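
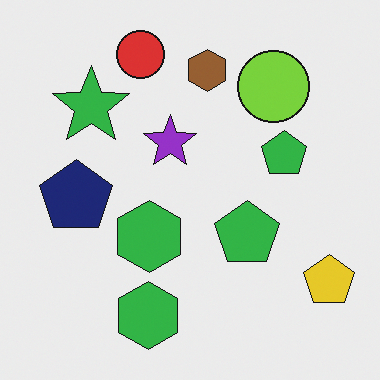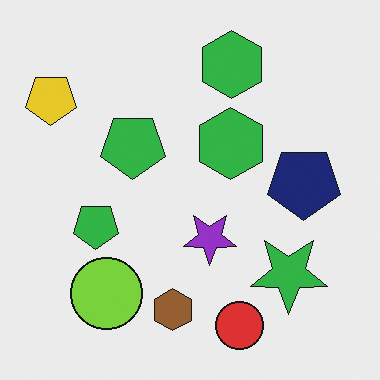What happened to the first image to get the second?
The image was rotated 180°.

The yellow pentagon sits in the bottom-right of the first image and the top-left of the second — consistent with a whole-image 180° rotation.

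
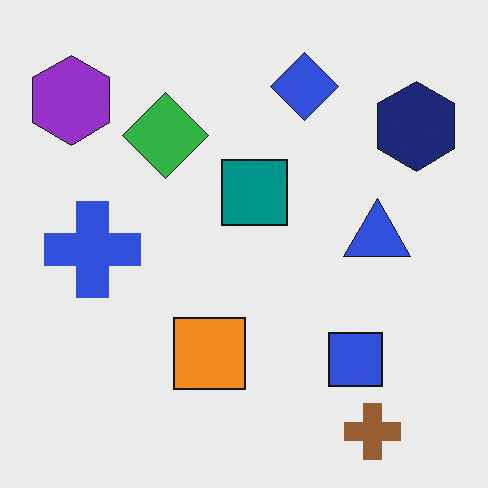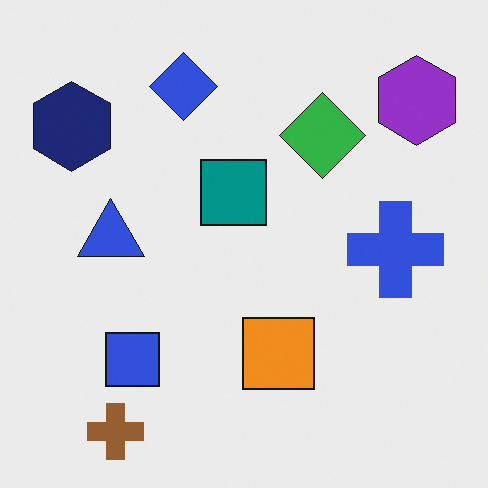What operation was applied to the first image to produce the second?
The image was flipped horizontally (left ↔ right).

The purple hexagon is in the top-left of the first image and the top-right of the second — shapes on opposite sides of the vertical midline have swapped in a mirror flip.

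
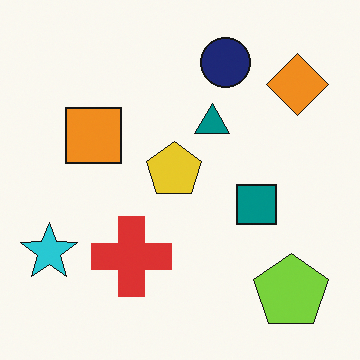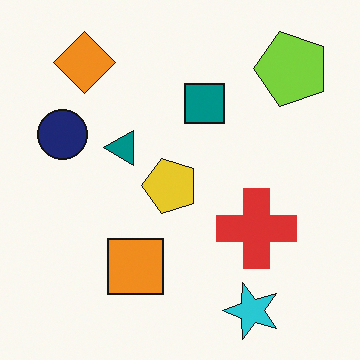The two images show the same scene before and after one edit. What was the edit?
The transformation is: rotated 90° counter-clockwise.

The lime pentagon sits in the bottom-right of the first image and the top-right of the second — consistent with a whole-image 90° counter-clockwise rotation.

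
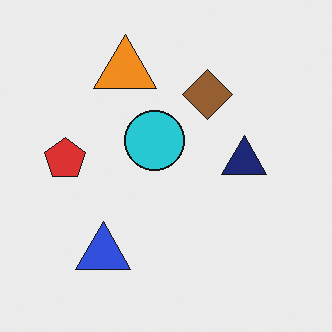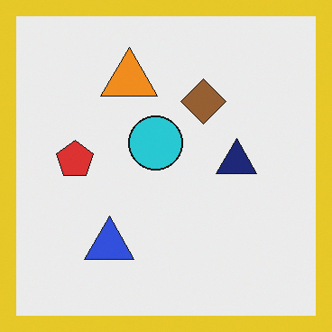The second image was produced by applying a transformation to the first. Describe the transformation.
It was framed with a yellow border.

A solid yellow frame runs around the edge of the second image, with the content slightly shrunk inside it.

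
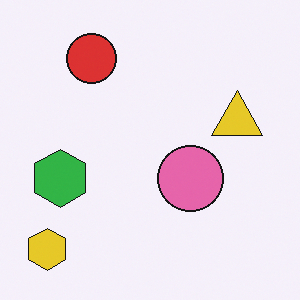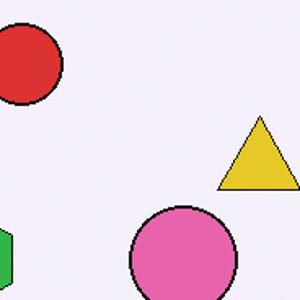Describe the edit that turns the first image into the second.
The transformation is: cropped tightly and scaled back up.

The visible shapes are larger and the field of view is narrower; shapes near the original edges may be partly or wholly outside the frame — a crop-and-rescale.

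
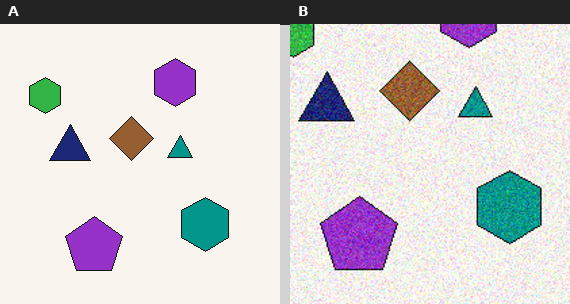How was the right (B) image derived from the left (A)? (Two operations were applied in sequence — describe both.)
This is the original image degraded with moderate additive noise, then cropped to a modestly smaller region and rescaled.

Random speckle covers the whole image, including the flat background. The visible shapes are larger and the field of view is narrower; shapes near the original edges may be partly or wholly outside the frame — a crop-and-rescale.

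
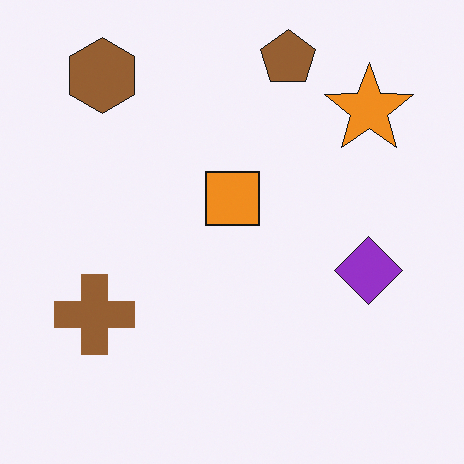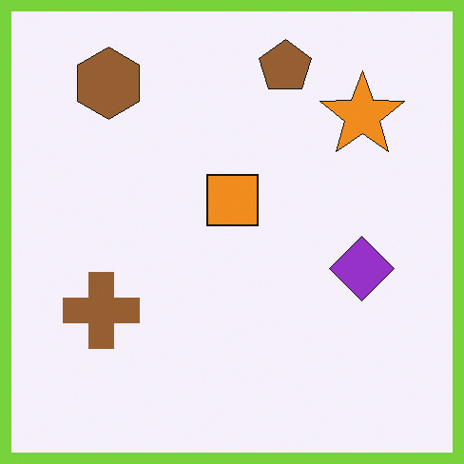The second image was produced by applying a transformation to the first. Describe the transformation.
The image was framed with a lime border.

A solid lime frame runs around the edge of the second image, with the content slightly shrunk inside it.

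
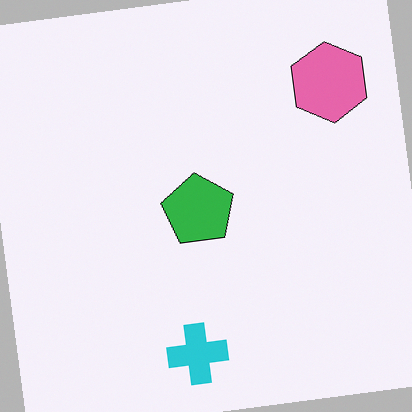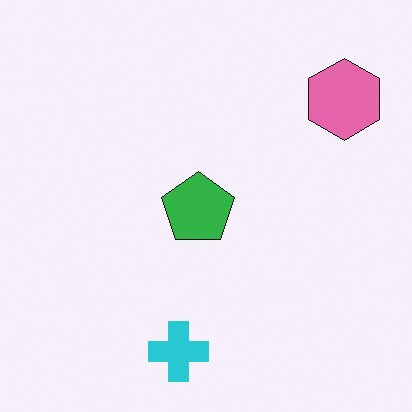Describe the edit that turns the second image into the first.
The first image is the second rotated counter-clockwise by a few degrees.

Every shape is tilted by the same angle and the image corners show triangular fill wedges — a whole-image rotation by a non-right angle.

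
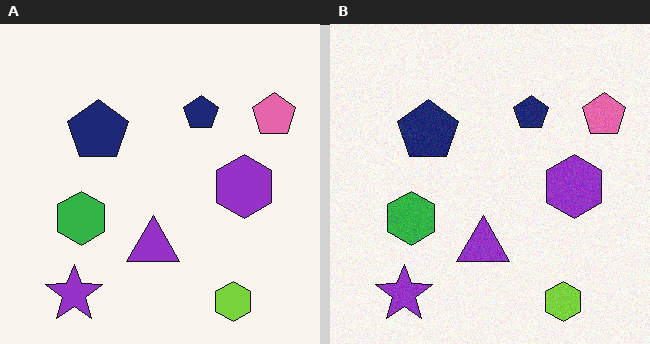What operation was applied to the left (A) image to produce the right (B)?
The image was degraded with a light layer of grain.

Random speckle covers the whole image, including the flat background.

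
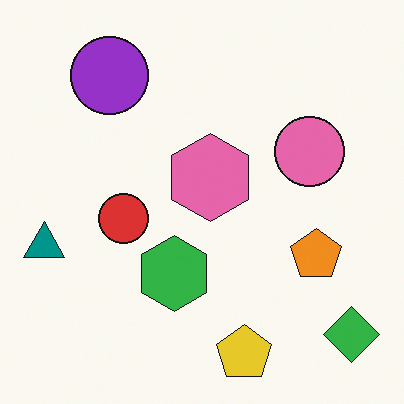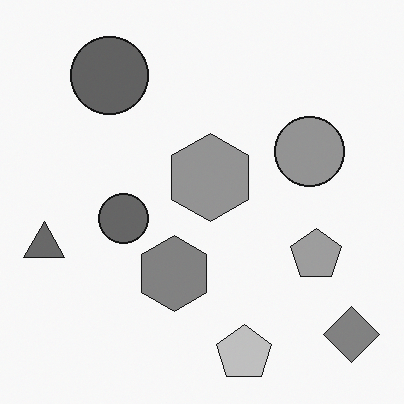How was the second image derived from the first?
Converted to grayscale.

All color is removed — every shape is now a shade of grey.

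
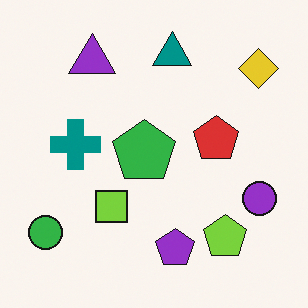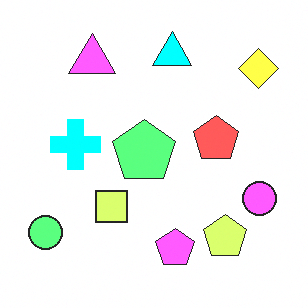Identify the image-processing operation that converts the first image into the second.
The second image is the first noticeably brightened.

Every pixel — background and shapes alike — is uniformly brightened.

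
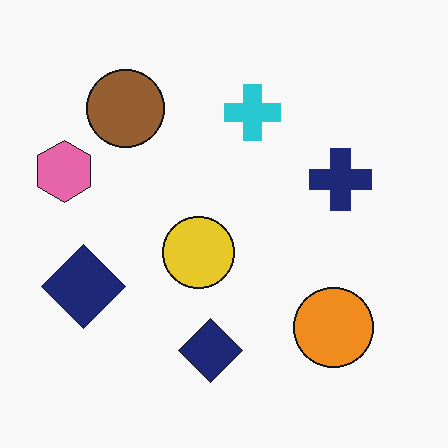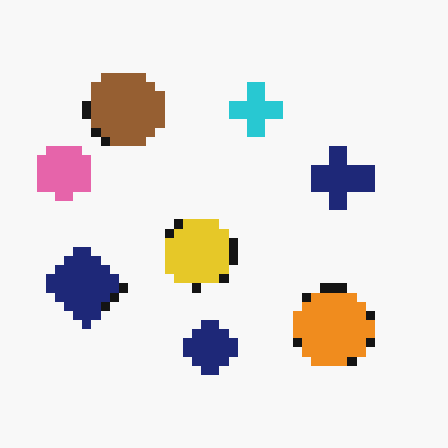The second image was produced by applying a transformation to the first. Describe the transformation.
The transformation is: coarsely pixelated.

Shapes are reduced to large square blocks; fine edges and outlines are lost — a downscale-then-upscale (mosaic) effect.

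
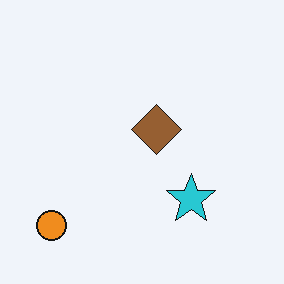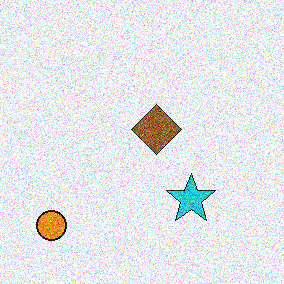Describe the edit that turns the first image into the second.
The second image is the first degraded with a thick layer of grain.

Random speckle covers the whole image, including the flat background.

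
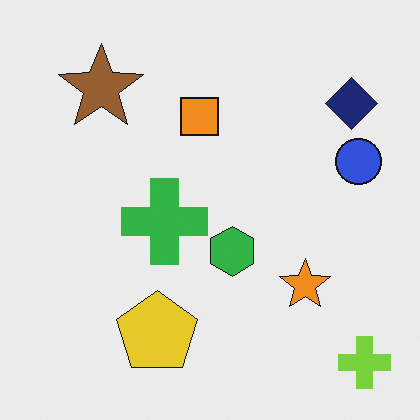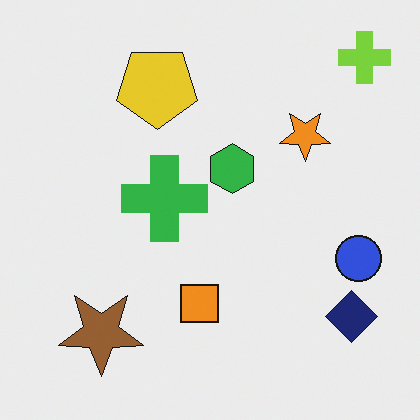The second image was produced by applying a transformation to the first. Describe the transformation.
It was flipped vertically (top ↔ bottom).

The lime cross is in the bottom-right of the first image and the top-right of the second — shapes on opposite sides of the horizontal midline have swapped in a mirror flip.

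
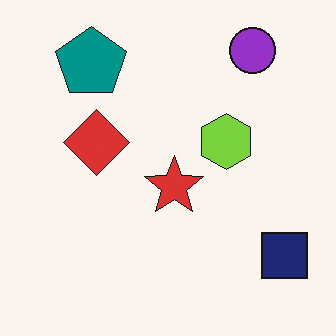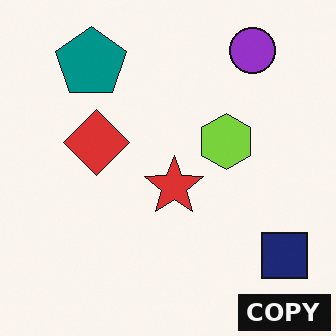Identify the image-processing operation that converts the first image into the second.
It was watermarked with the text "COPY" in the lower-right corner.

A dark label reading "COPY" appears in the lower-right corner.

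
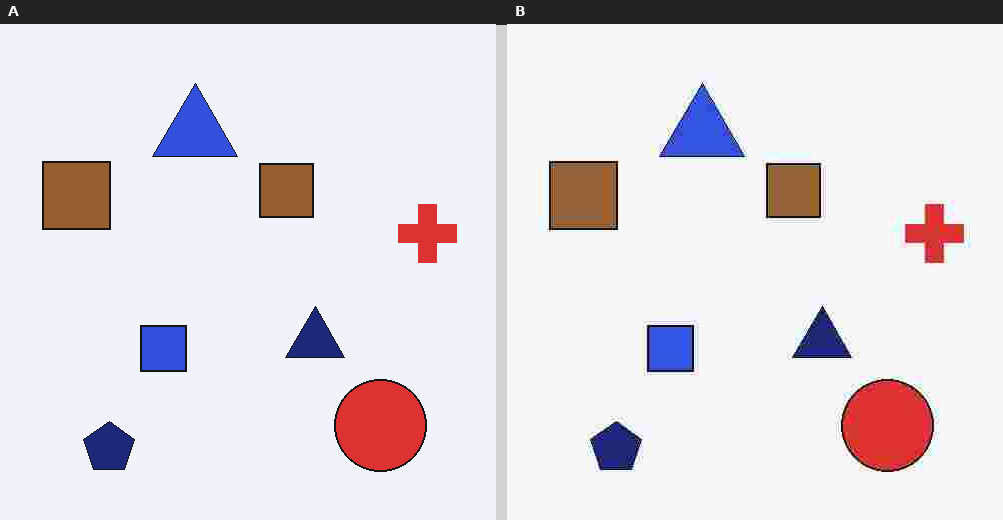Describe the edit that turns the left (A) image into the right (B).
The right (B) image is the left (A) heavily JPEG-compressed with obvious blocking artifacts.

Blocky 8×8 compression artifacts appear around shape edges and the flat background shows ringing — characteristic JPEG degradation.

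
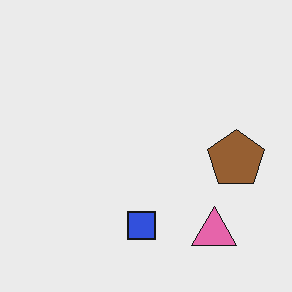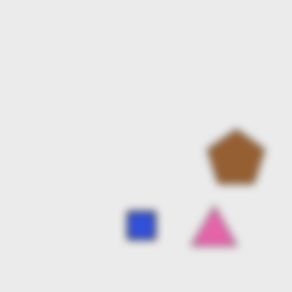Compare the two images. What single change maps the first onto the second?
Noticeably gaussian-blurred.

Shape edges and outlines are uniformly softened across the whole image.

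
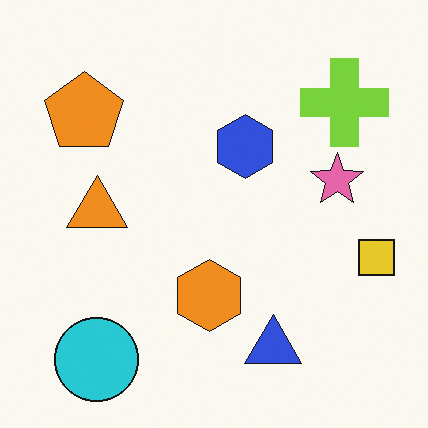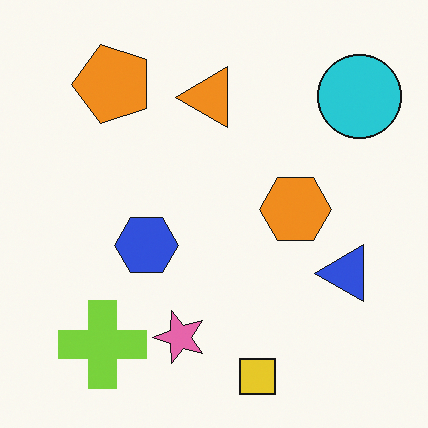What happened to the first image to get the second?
Transposed (reflected across the top-left ↔ bottom-right diagonal).

Shapes have swapped their row and column positions — what was in the top-right is now in the bottom-left — a diagonal reflection.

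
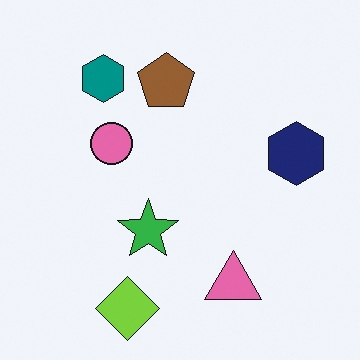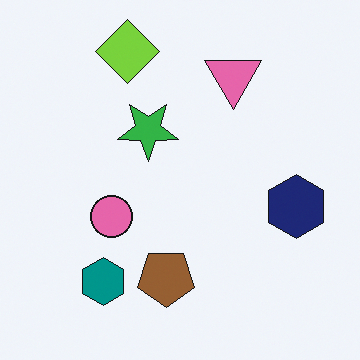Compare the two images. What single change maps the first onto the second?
Flipped vertically (top ↔ bottom).

The lime diamond is in the bottom of the first image and the top of the second — shapes on opposite sides of the horizontal midline have swapped in a mirror flip.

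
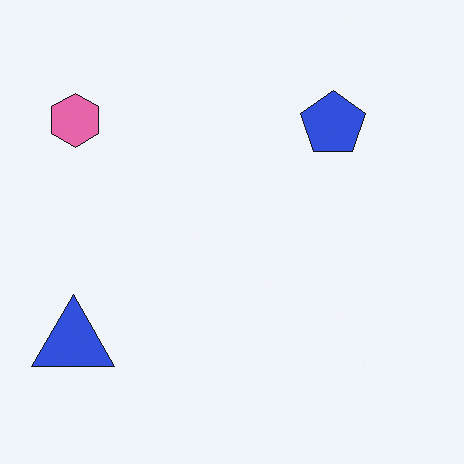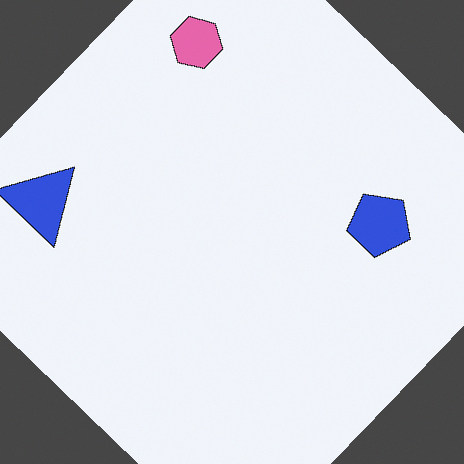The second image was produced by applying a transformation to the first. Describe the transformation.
It was rotated clockwise by a large amount — several tens of degrees.

Every shape is tilted by the same angle and the image corners show triangular fill wedges — a whole-image rotation by a non-right angle.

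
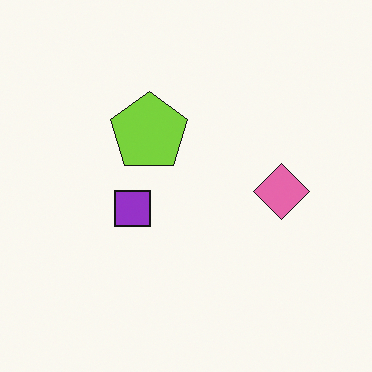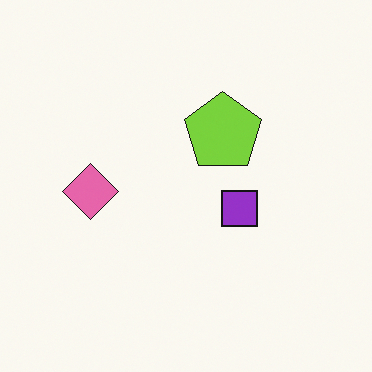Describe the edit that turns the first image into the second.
Flipped horizontally (left ↔ right).

The pink diamond is in the right of the first image and the left of the second — shapes on opposite sides of the vertical midline have swapped in a mirror flip.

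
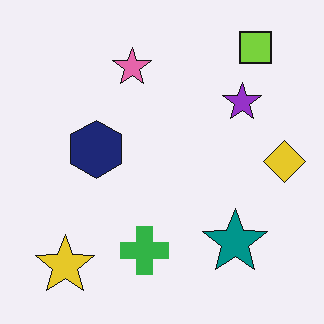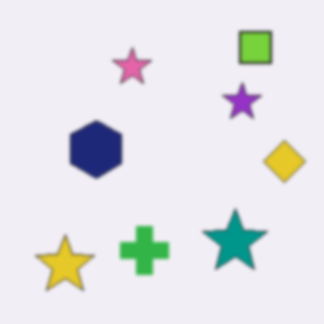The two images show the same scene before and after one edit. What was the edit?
The image was given a subtle gaussian blur.

Shape edges and outlines are uniformly softened across the whole image.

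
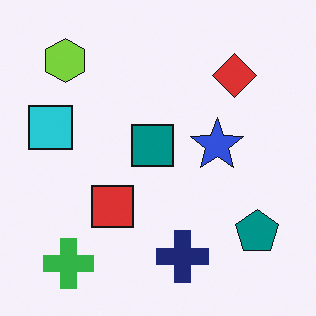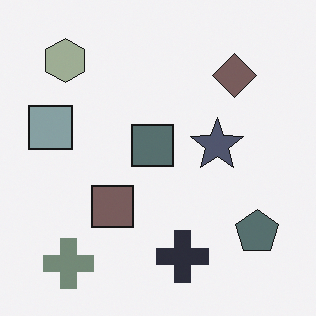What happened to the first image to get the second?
It was heavily desaturated.

All colors are more muted and greyish — a global saturation change.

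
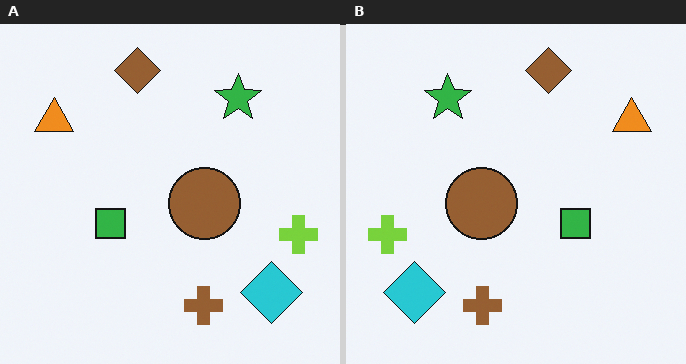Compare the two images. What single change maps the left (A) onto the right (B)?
It was flipped horizontally (left ↔ right).

The lime cross is in the right of the left (A) image and the left of the right (B) — shapes on opposite sides of the vertical midline have swapped in a mirror flip.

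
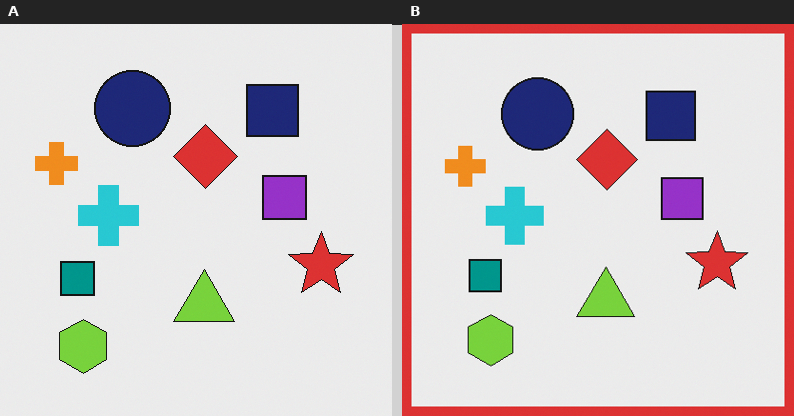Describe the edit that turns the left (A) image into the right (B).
The image was framed with a red border.

A solid red frame runs around the edge of the right (B) image, with the content slightly shrunk inside it.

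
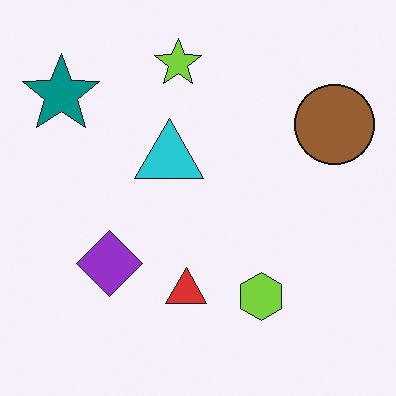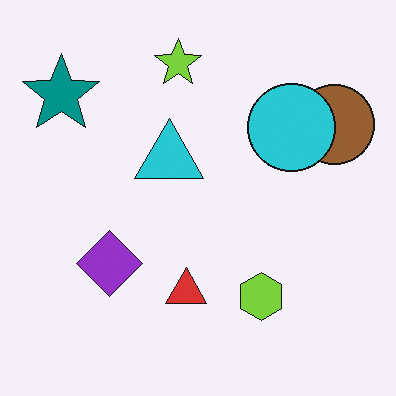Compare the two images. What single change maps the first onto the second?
Overlaid with an additional cyan circle.

A cyan circle appears in the second image that is absent from the first.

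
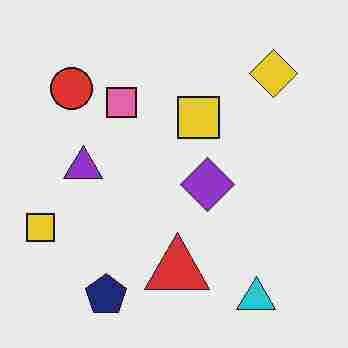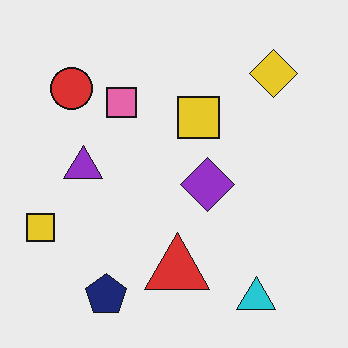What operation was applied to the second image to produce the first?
The image was heavily JPEG-compressed with obvious blocking artifacts.

Blocky 8×8 compression artifacts appear around shape edges and the flat background shows ringing — characteristic JPEG degradation.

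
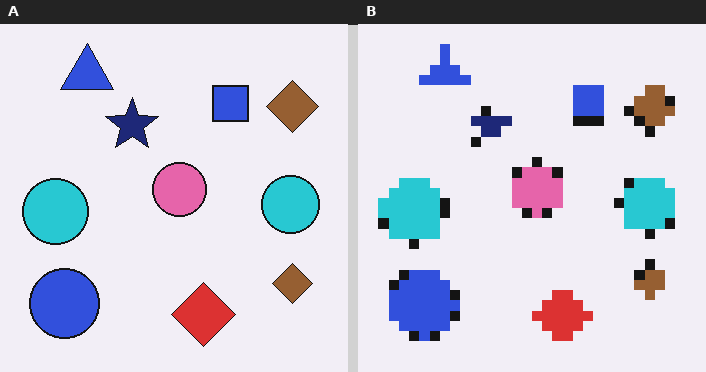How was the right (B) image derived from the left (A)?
The image was heavily pixelated into large blocks.

Shapes are reduced to large square blocks; fine edges and outlines are lost — a downscale-then-upscale (mosaic) effect.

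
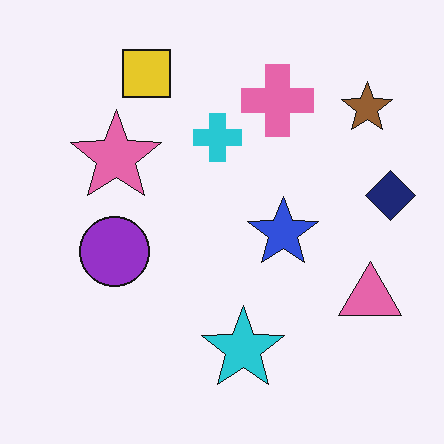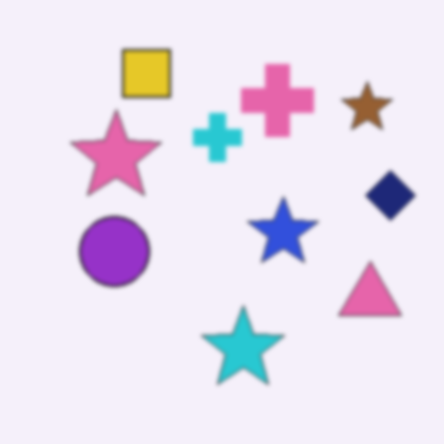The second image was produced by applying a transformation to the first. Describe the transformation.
It was lightly blurred.

Shape edges and outlines are uniformly softened across the whole image.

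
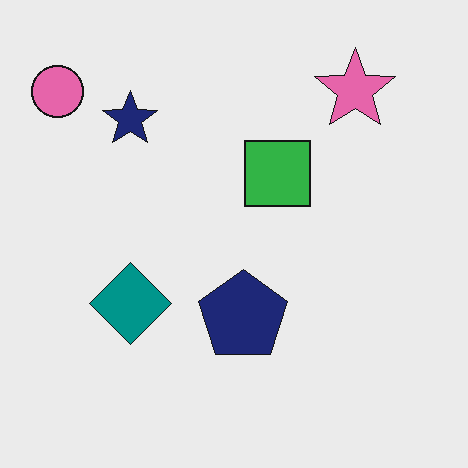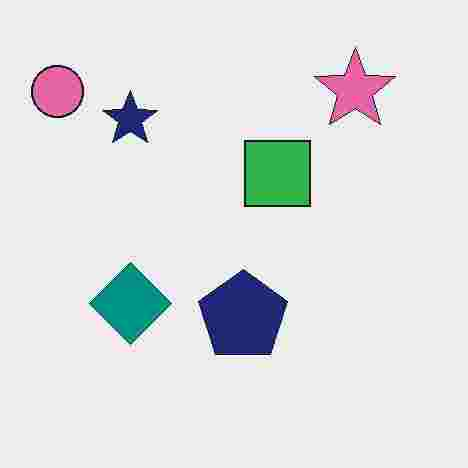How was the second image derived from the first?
The image was heavily JPEG-compressed with obvious blocking artifacts.

Blocky 8×8 compression artifacts appear around shape edges and the flat background shows ringing — characteristic JPEG degradation.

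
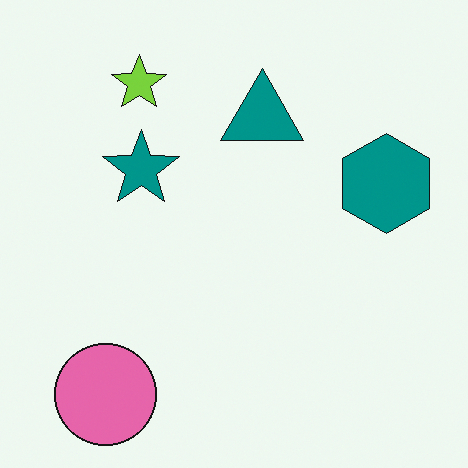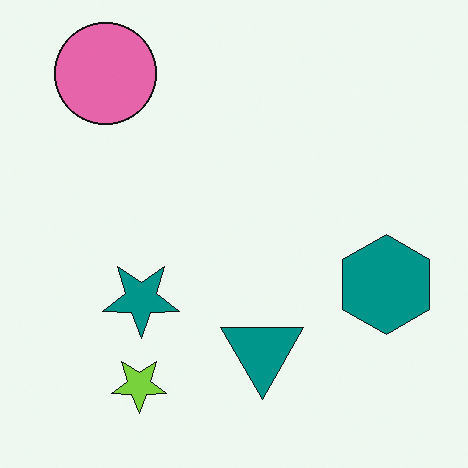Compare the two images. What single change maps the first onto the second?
The transformation is: flipped vertically (top ↔ bottom).

The pink circle is in the bottom-left of the first image and the top-left of the second — shapes on opposite sides of the horizontal midline have swapped in a mirror flip.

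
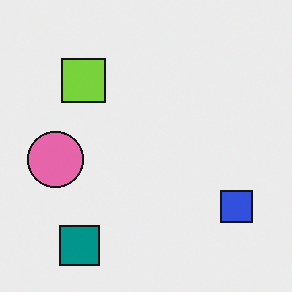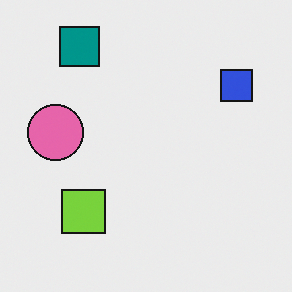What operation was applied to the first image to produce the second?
The transformation is: flipped vertically (top ↔ bottom).

The teal square is in the bottom-left of the first image and the top-left of the second — shapes on opposite sides of the horizontal midline have swapped in a mirror flip.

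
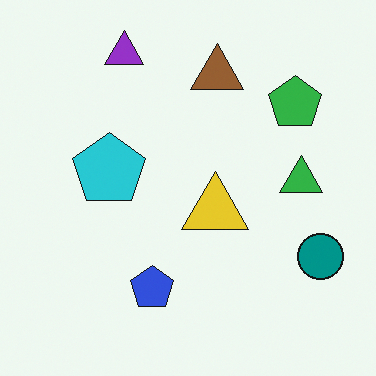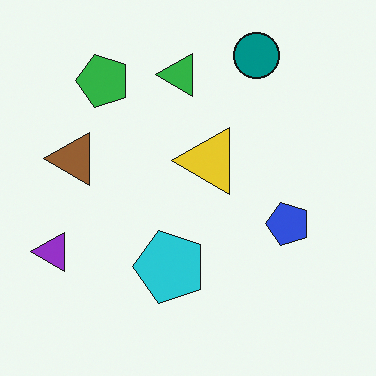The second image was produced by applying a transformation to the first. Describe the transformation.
Rotated 90° counter-clockwise.

The purple triangle sits in the top-left of the first image and the bottom-left of the second — consistent with a whole-image 90° counter-clockwise rotation.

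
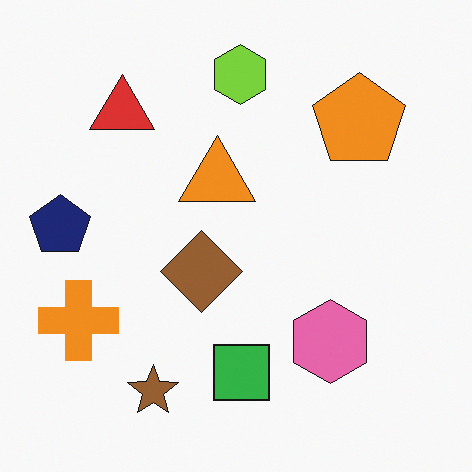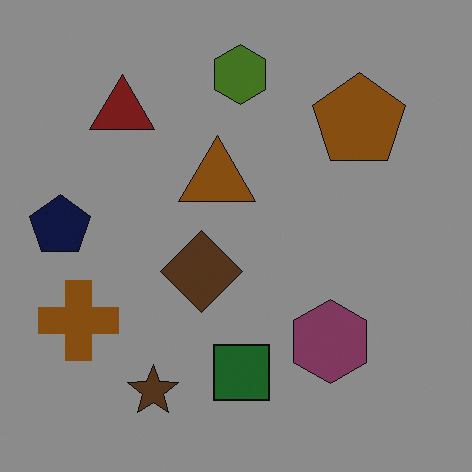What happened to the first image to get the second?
It was noticeably darkened.

Every pixel — background and shapes alike — is uniformly darkened.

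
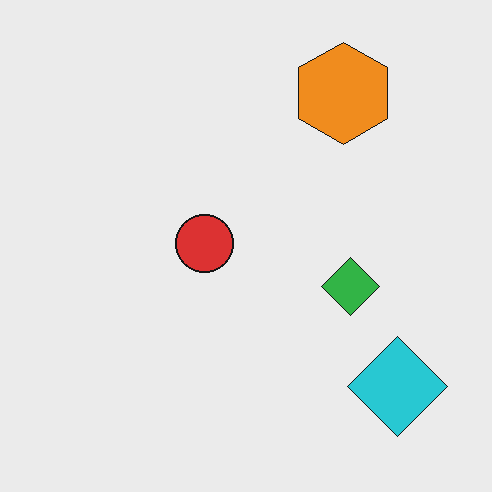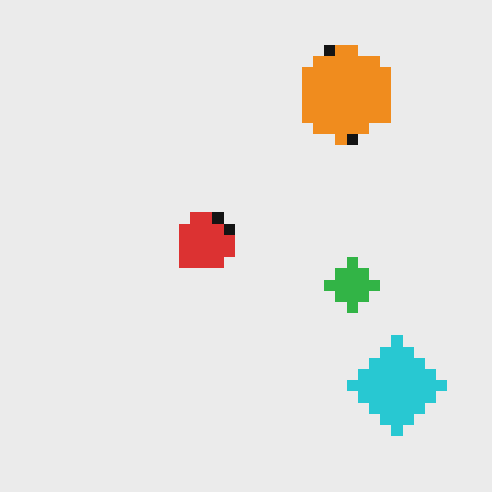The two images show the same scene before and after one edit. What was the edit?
The image was heavily pixelated into large blocks.

Shapes are reduced to large square blocks; fine edges and outlines are lost — a downscale-then-upscale (mosaic) effect.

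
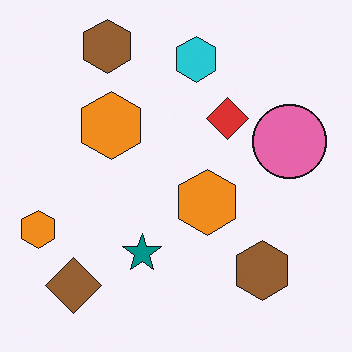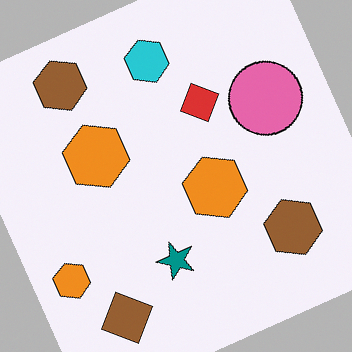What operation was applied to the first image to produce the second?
This is the original image rotated counter-clockwise by a moderate amount.

Every shape is tilted by the same angle and the image corners show triangular fill wedges — a whole-image rotation by a non-right angle.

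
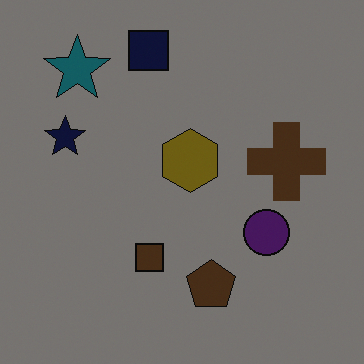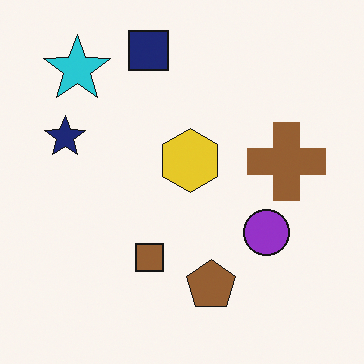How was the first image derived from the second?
The transformation is: darkened a lot.

Every pixel — background and shapes alike — is uniformly darkened.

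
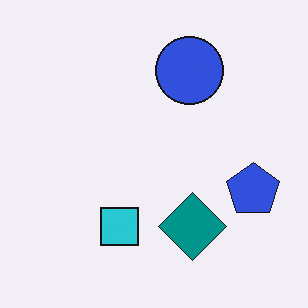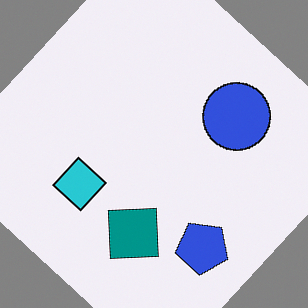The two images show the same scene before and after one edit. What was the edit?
The transformation is: rotated clockwise by a large amount — several tens of degrees.

Every shape is tilted by the same angle and the image corners show triangular fill wedges — a whole-image rotation by a non-right angle.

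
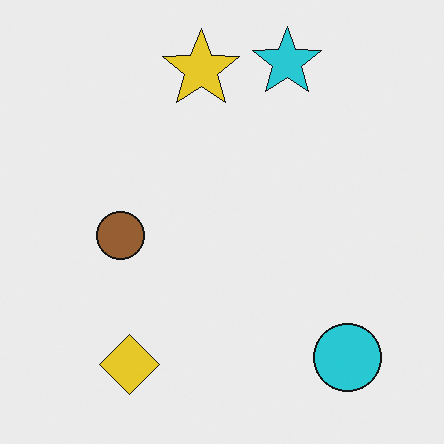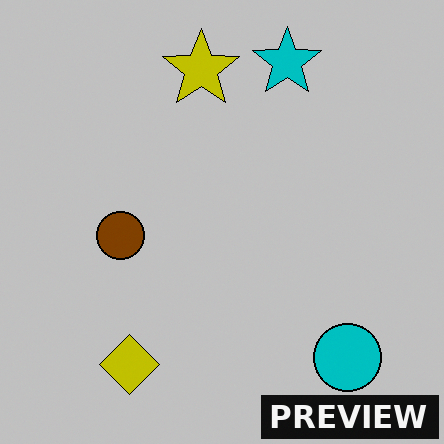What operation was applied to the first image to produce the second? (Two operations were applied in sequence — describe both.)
The transformation is: aggressively posterized, then watermarked with the text "PREVIEW" in the lower-right corner.

Each flat color has snapped to a coarser quantized level — most visibly, the near-white background has dropped to a flat grey. A dark label reading "PREVIEW" appears in the lower-right corner.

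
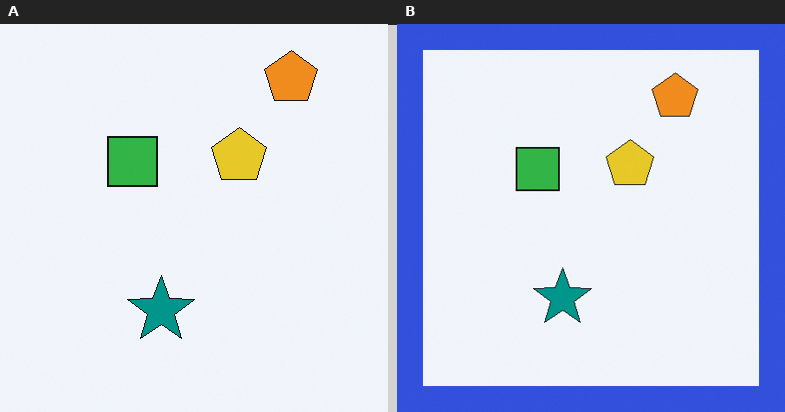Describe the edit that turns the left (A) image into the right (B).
The transformation is: framed with a blue border.

A solid blue frame runs around the edge of the right (B) image, with the content slightly shrunk inside it.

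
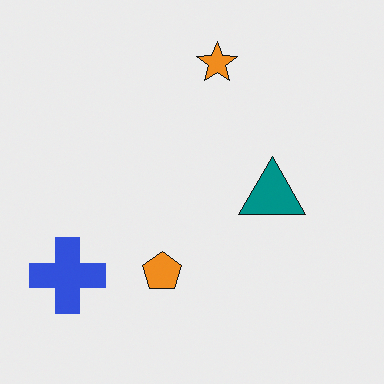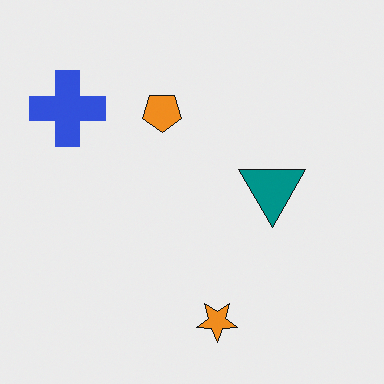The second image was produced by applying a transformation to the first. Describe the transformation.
This is the original image flipped vertically (top ↔ bottom).

The orange star is in the top of the first image and the bottom of the second — shapes on opposite sides of the horizontal midline have swapped in a mirror flip.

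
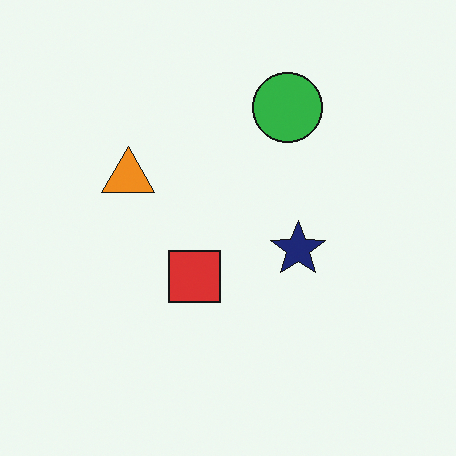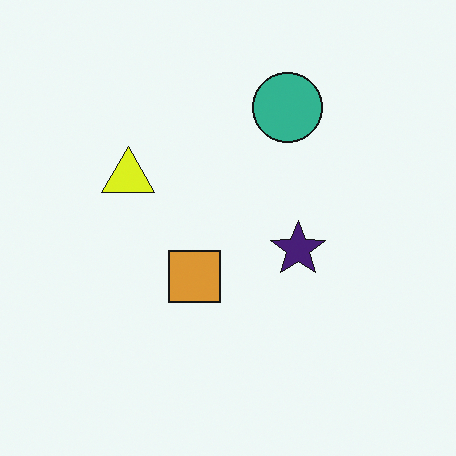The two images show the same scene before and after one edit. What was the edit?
The transformation is: hue-shifted slightly.

Every shape's color has rotated by the same amount around the hue wheel — a uniform hue shift.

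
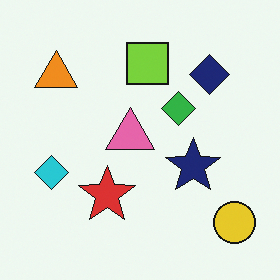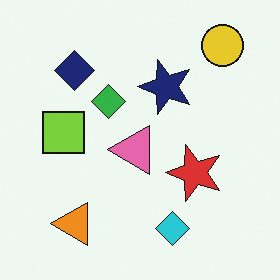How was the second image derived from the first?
The image was rotated 90° counter-clockwise.

The yellow circle sits in the bottom-right of the first image and the top-right of the second — consistent with a whole-image 90° counter-clockwise rotation.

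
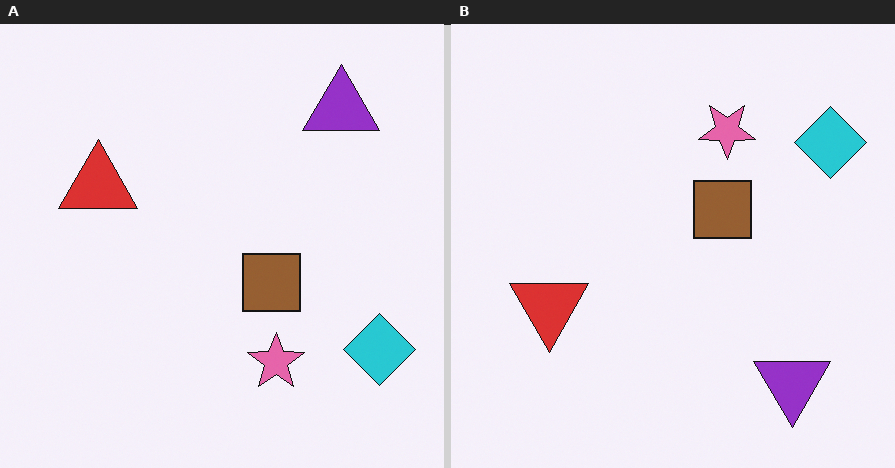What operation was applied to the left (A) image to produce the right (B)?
It was flipped vertically (top ↔ bottom).

The purple triangle is in the top-right of the left (A) image and the bottom-right of the right (B) — shapes on opposite sides of the horizontal midline have swapped in a mirror flip.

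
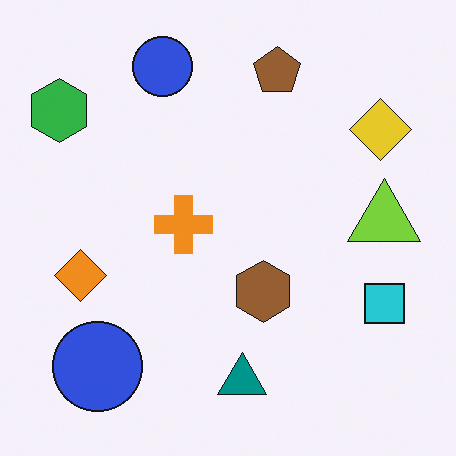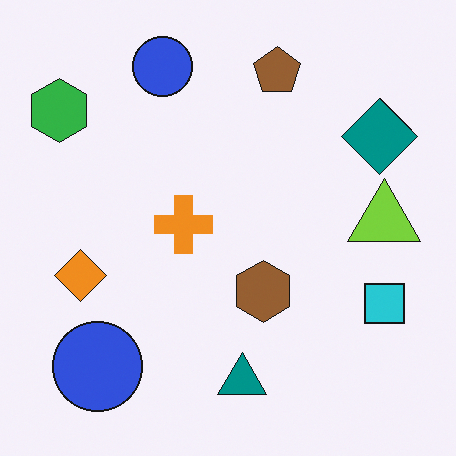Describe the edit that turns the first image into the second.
The image was overlaid with an additional teal diamond.

A teal diamond appears in the second image that is absent from the first.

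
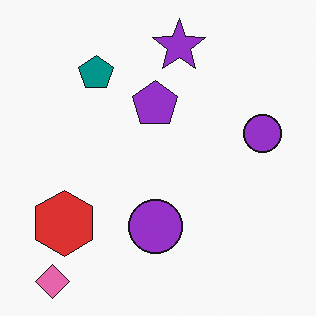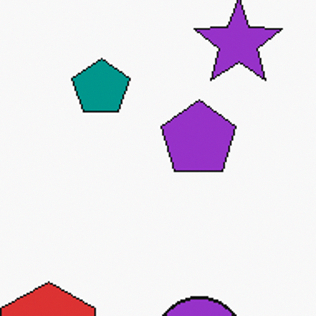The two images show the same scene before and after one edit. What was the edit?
The image was cropped tightly and scaled back up.

The visible shapes are larger and the field of view is narrower; shapes near the original edges may be partly or wholly outside the frame — a crop-and-rescale.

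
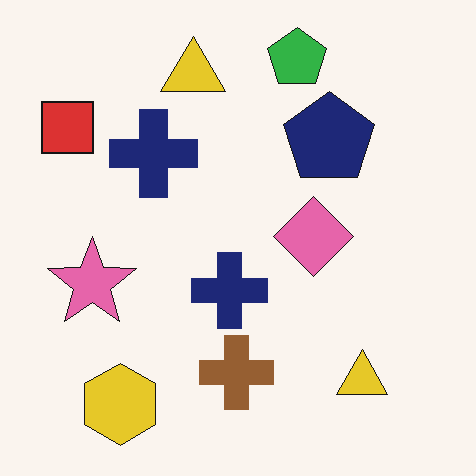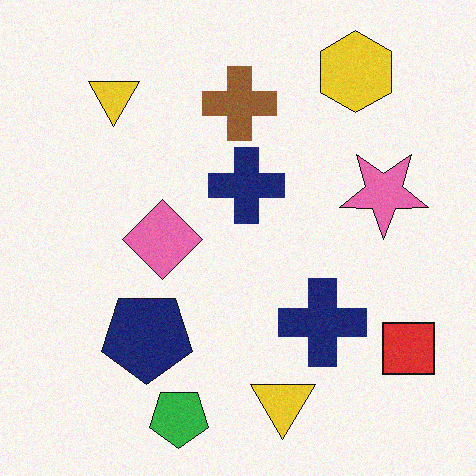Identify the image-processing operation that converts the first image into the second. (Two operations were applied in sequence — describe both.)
The image was degraded with subtle gaussian noise, then rotated 180°.

Random speckle covers the whole image, including the flat background. The red square sits in the top-left of the first image and the bottom-right of the second — consistent with a whole-image 180° rotation.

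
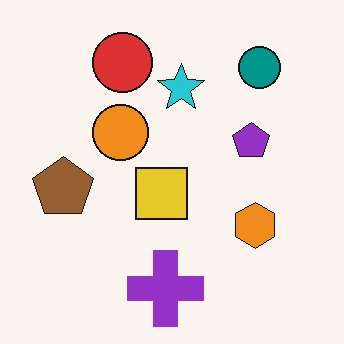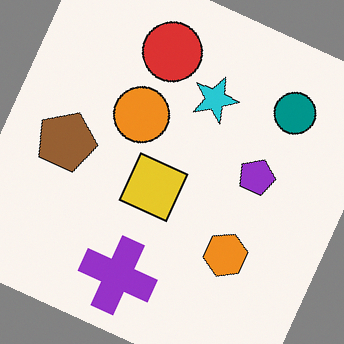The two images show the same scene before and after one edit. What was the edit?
The second image is the first rotated clockwise by a clearly visible amount.

Every shape is tilted by the same angle and the image corners show triangular fill wedges — a whole-image rotation by a non-right angle.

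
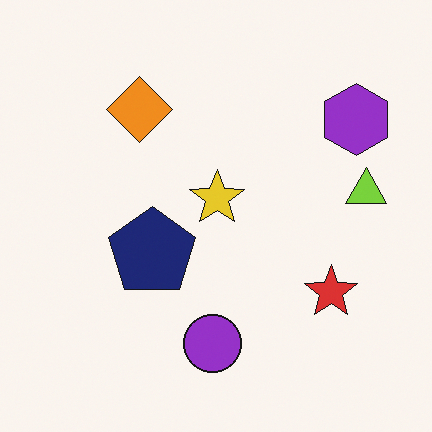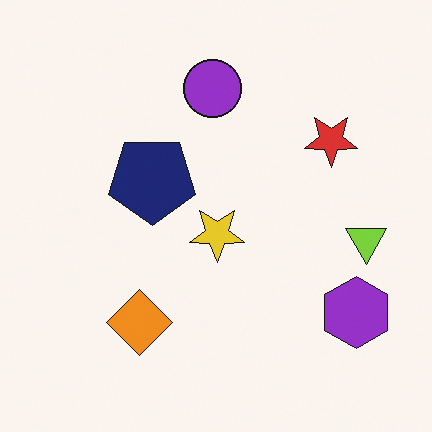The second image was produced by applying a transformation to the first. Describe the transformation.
Flipped vertically (top ↔ bottom).

The purple circle is in the bottom of the first image and the top of the second — shapes on opposite sides of the horizontal midline have swapped in a mirror flip.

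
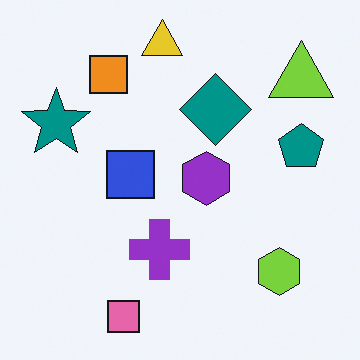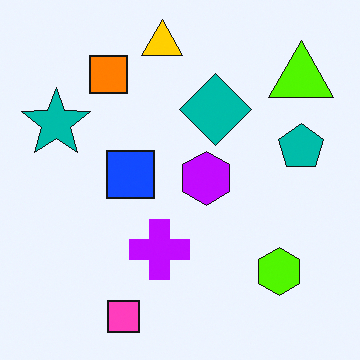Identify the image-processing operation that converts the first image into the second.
The image was heavily oversaturated.

All colors are more vivid — a global saturation change.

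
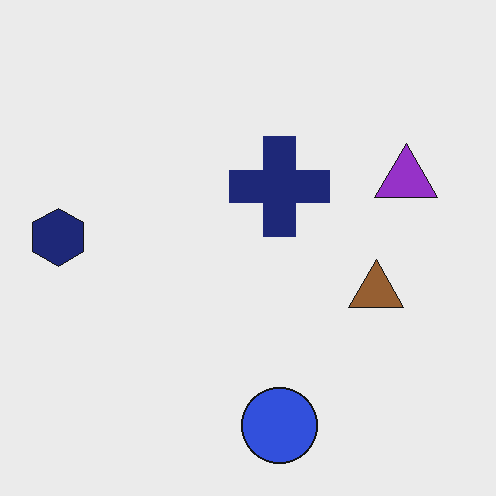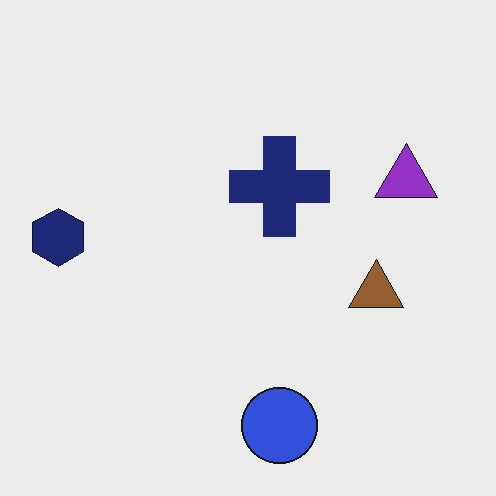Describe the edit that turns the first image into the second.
Given moderate JPEG compression.

Blocky 8×8 compression artifacts appear around shape edges and the flat background shows ringing — characteristic JPEG degradation.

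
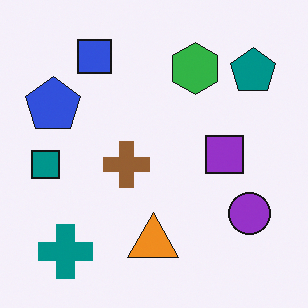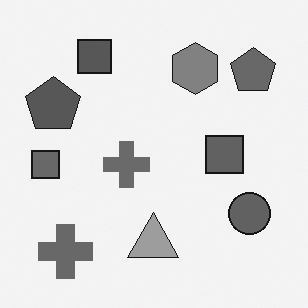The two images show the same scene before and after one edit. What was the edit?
It was converted to grayscale.

All color is removed — every shape is now a shade of grey.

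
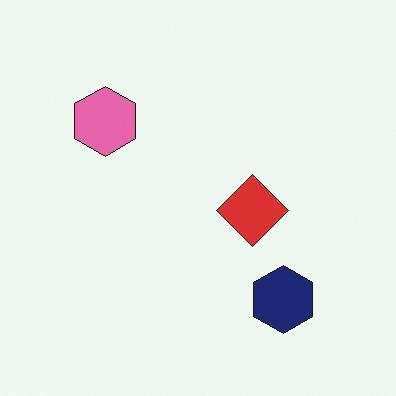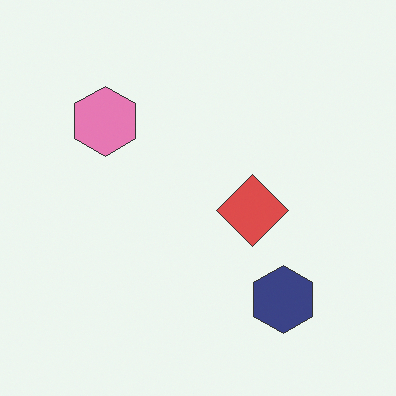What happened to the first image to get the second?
The image was given slightly reduced contrast.

Tones are pushed toward mid-grey across the whole image — a global contrast change.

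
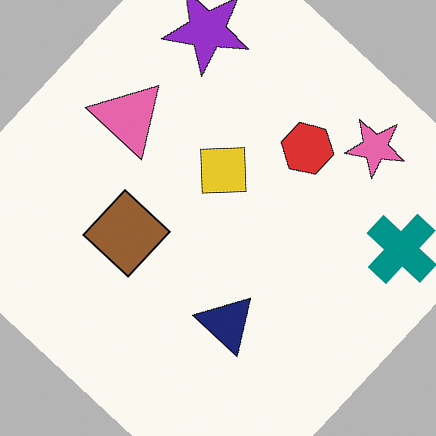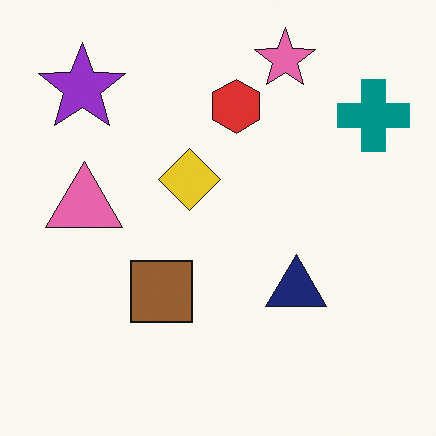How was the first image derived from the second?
The transformation is: rotated clockwise by a large amount — several tens of degrees.

Every shape is tilted by the same angle and the image corners show triangular fill wedges — a whole-image rotation by a non-right angle.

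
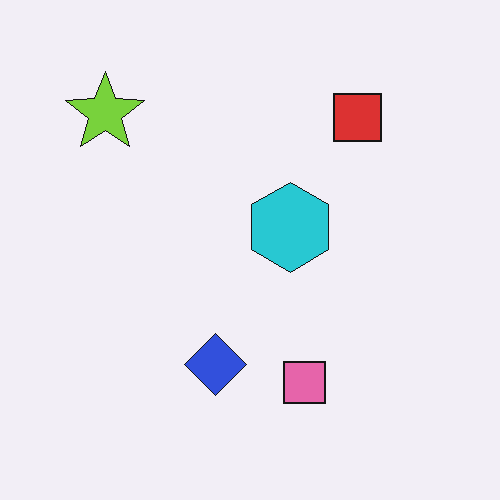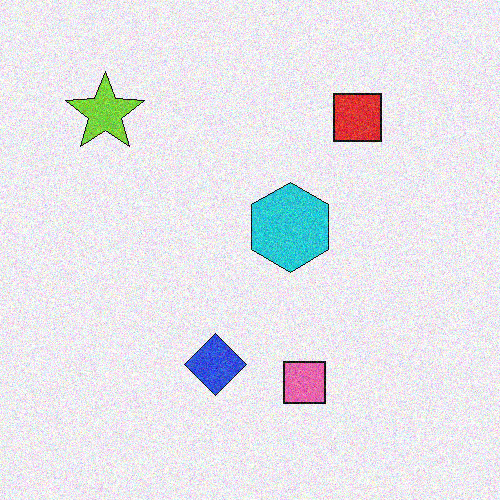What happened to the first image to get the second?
It was degraded with moderate additive noise.

Random speckle covers the whole image, including the flat background.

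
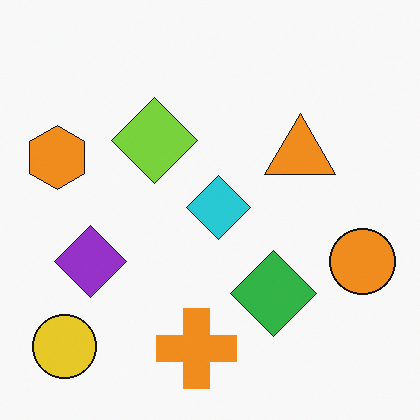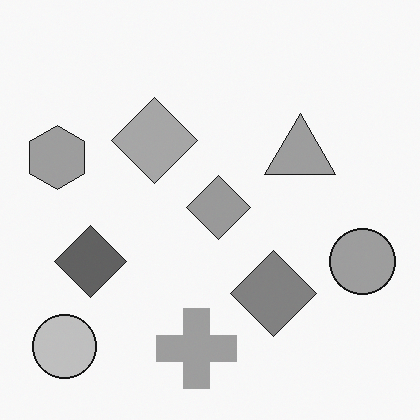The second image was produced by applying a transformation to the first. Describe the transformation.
It was converted to grayscale.

All color is removed — every shape is now a shade of grey.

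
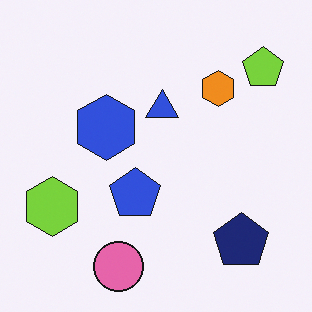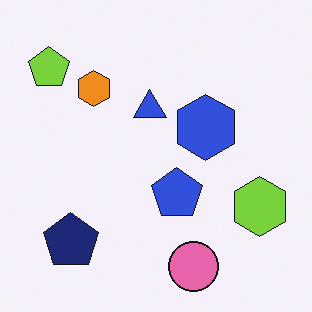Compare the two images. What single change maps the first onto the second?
The image was flipped horizontally (left ↔ right).

The lime pentagon is in the top-right of the first image and the top-left of the second — shapes on opposite sides of the vertical midline have swapped in a mirror flip.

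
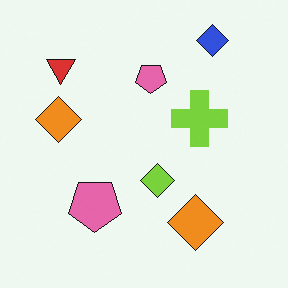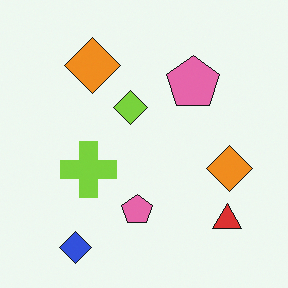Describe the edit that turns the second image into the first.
The transformation is: rotated 180°.

The blue diamond sits in the bottom-left of the second image and the top-right of the first — consistent with a whole-image 180° rotation.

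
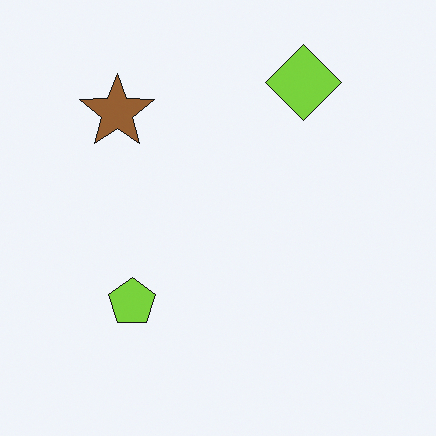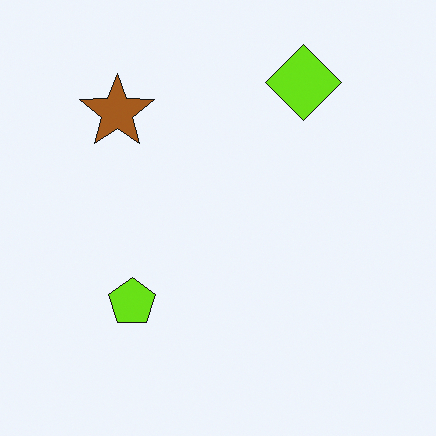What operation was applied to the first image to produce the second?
This is the original image slightly oversaturated.

All colors are more vivid — a global saturation change.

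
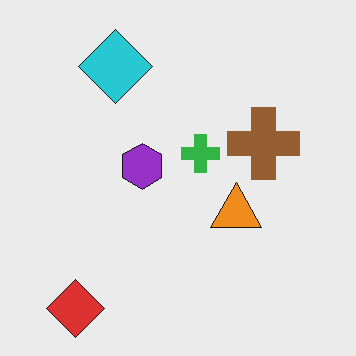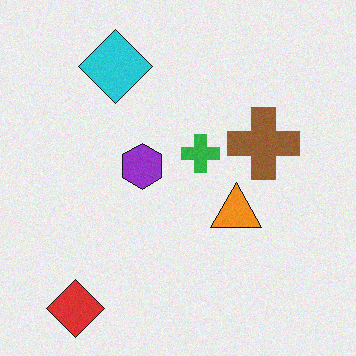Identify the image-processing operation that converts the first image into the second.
The transformation is: degraded with light additive noise.

Random speckle covers the whole image, including the flat background.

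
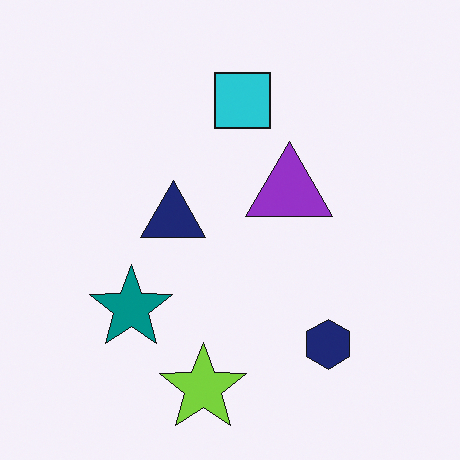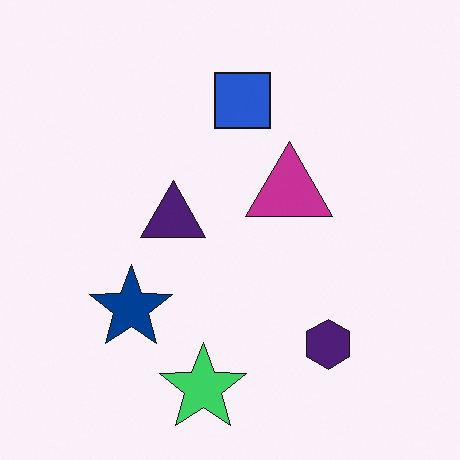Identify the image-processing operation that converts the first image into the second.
The image was hue-shifted slightly.

Every shape's color has rotated by the same amount around the hue wheel — a uniform hue shift.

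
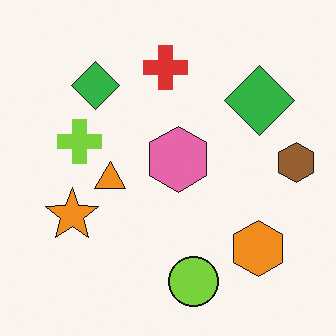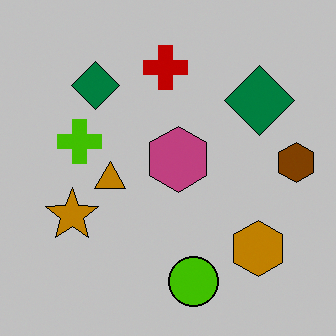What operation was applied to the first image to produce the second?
The image was aggressively posterized.

Each flat color has snapped to a coarser quantized level — most visibly, the near-white background has dropped to a flat grey.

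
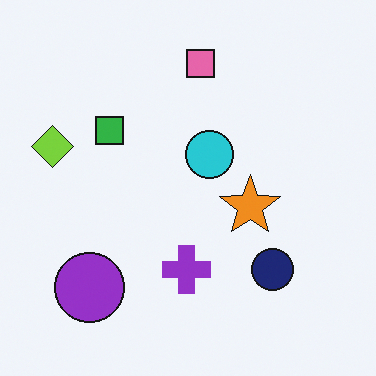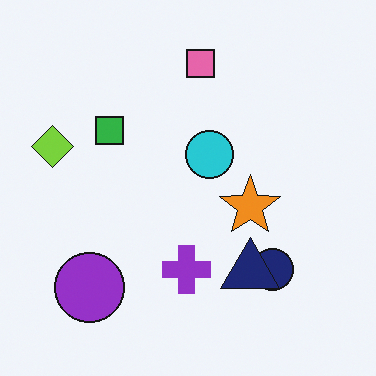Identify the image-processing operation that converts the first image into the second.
This is the original image overlaid with an additional navy triangle.

A navy triangle appears in the second image that is absent from the first.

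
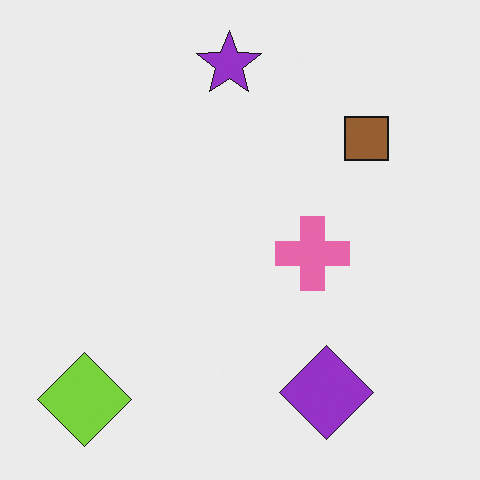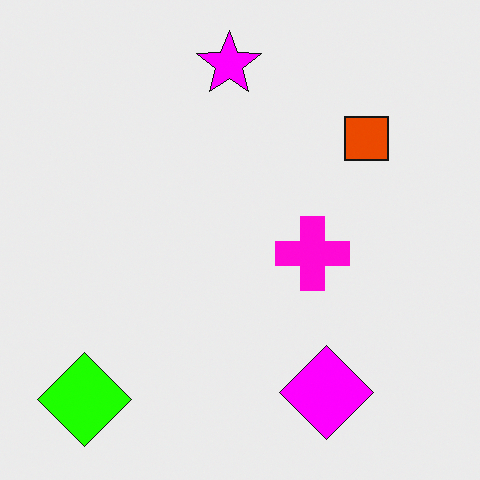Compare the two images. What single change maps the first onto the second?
It was made much more vivid (saturation change).

All colors are more vivid — a global saturation change.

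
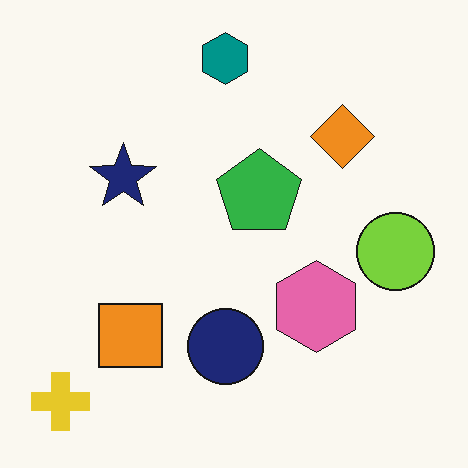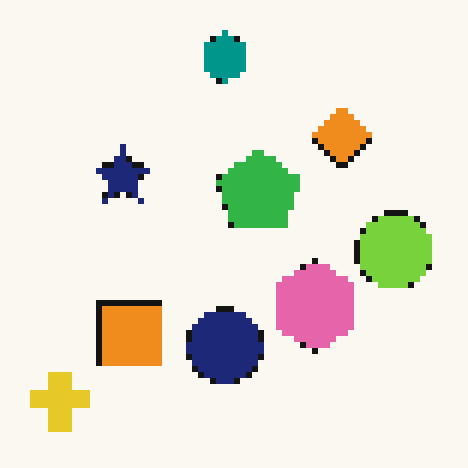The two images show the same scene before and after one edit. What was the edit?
The second image is the first pixelated into visible square blocks.

Shapes are reduced to large square blocks; fine edges and outlines are lost — a downscale-then-upscale (mosaic) effect.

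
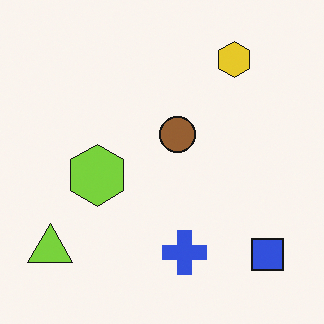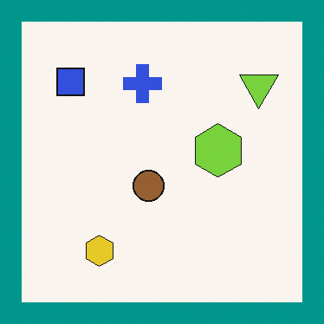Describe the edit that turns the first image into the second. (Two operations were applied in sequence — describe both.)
This is the original image rotated 180°, then framed with a teal border.

The lime triangle sits in the bottom-left of the first image and the top-right of the second — consistent with a whole-image 180° rotation. A solid teal frame runs around the edge of the second image, with the content slightly shrunk inside it.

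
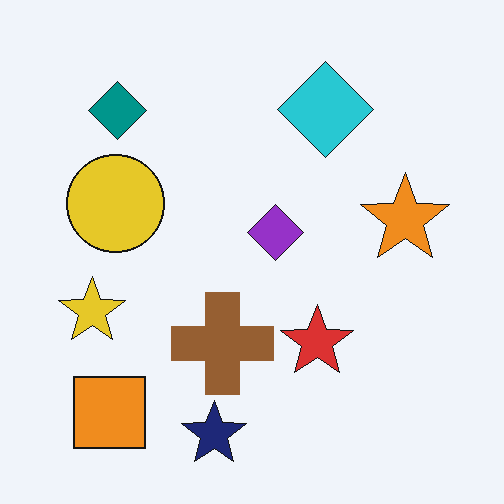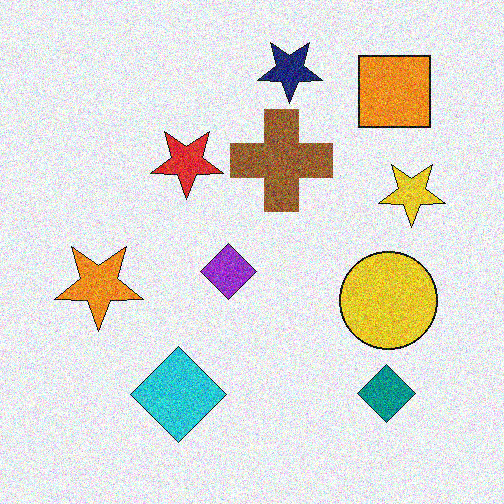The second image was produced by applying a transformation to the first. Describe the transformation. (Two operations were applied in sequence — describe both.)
The image was rotated 180°, then degraded with a thick layer of grain.

The orange square sits in the bottom-left of the first image and the top-right of the second — consistent with a whole-image 180° rotation. Random speckle covers the whole image, including the flat background.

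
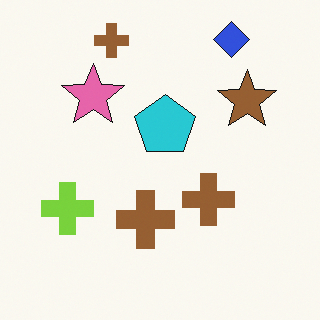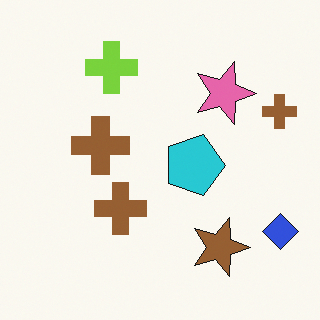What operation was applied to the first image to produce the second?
This is the original image rotated 90° clockwise.

The blue diamond sits in the top-right of the first image and the bottom-right of the second — consistent with a whole-image 90° clockwise rotation.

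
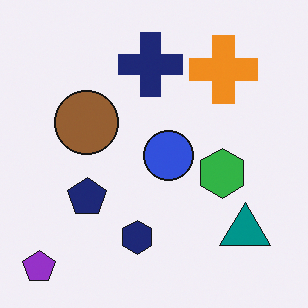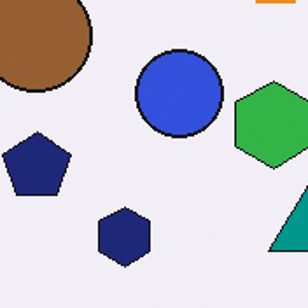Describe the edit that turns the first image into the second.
Cropped to a noticeably smaller region and rescaled.

The visible shapes are larger and the field of view is narrower; shapes near the original edges may be partly or wholly outside the frame — a crop-and-rescale.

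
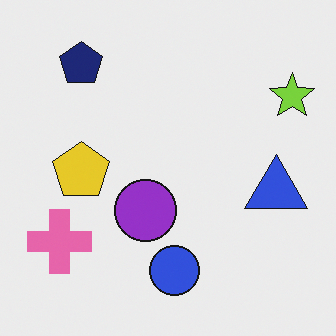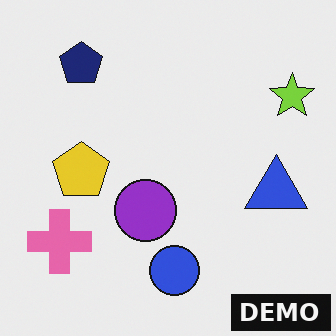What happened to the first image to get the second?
Watermarked with the text "DEMO" in the lower-right corner.

A dark label reading "DEMO" appears in the lower-right corner.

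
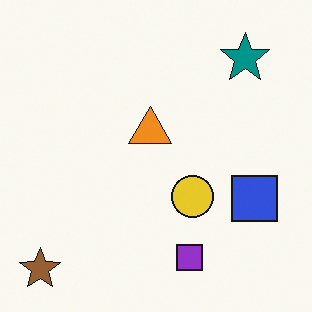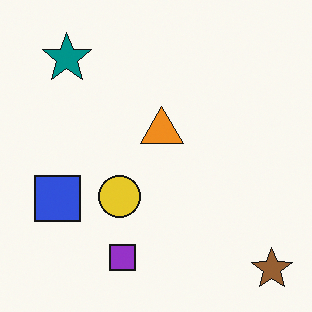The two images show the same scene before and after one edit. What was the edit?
The image was flipped horizontally (left ↔ right).

The brown star is in the bottom-left of the first image and the bottom-right of the second — shapes on opposite sides of the vertical midline have swapped in a mirror flip.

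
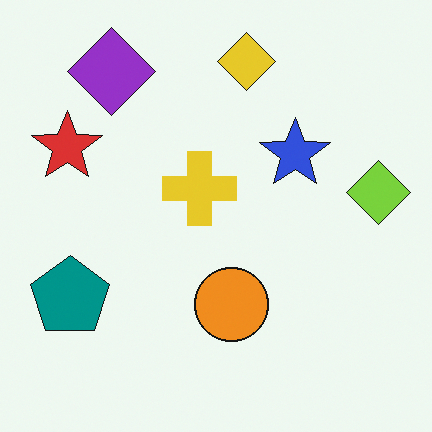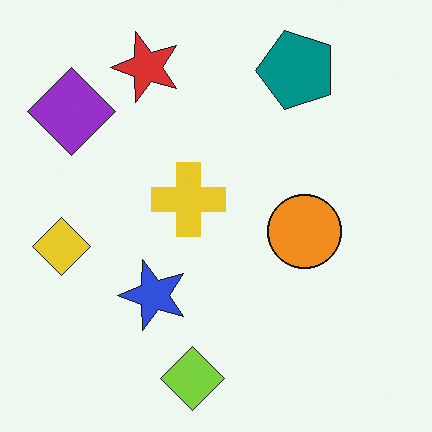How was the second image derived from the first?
It was transposed (reflected across the top-left ↔ bottom-right diagonal).

Shapes have swapped their row and column positions — what was in the top-right is now in the bottom-left — a diagonal reflection.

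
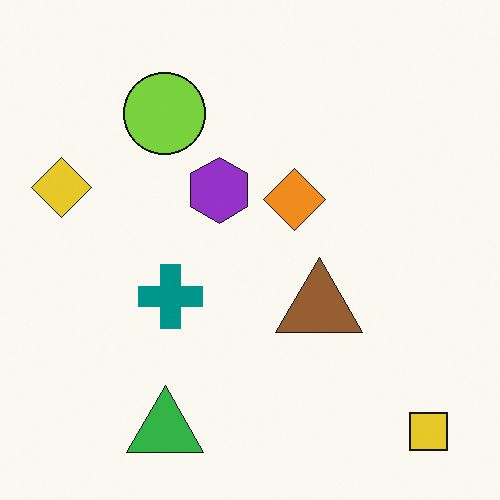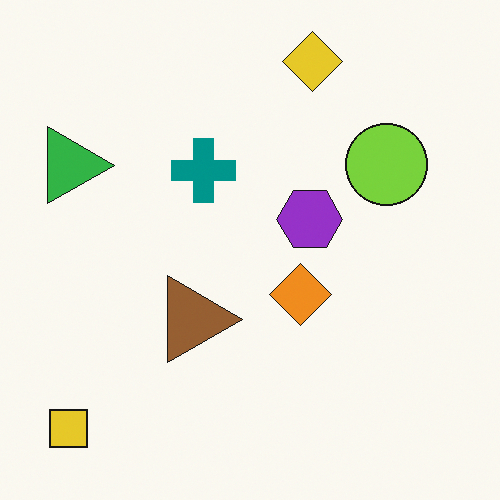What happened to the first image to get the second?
Rotated 90° clockwise.

The yellow square sits in the bottom-right of the first image and the bottom-left of the second — consistent with a whole-image 90° clockwise rotation.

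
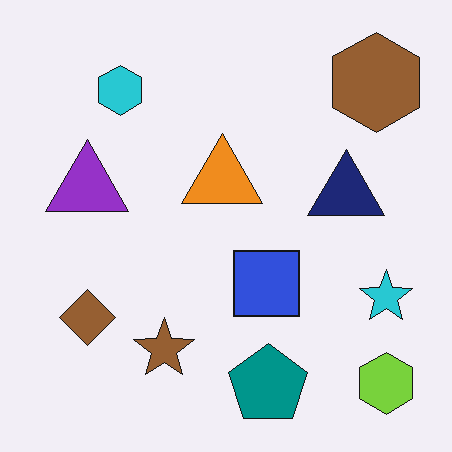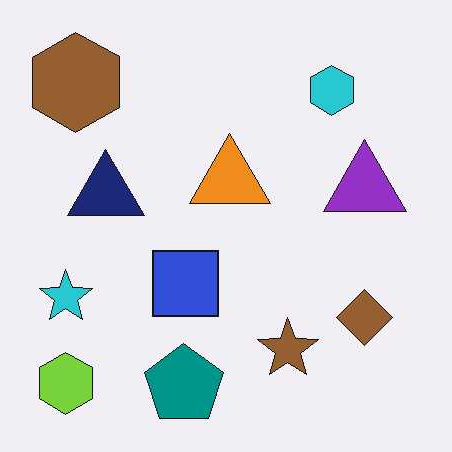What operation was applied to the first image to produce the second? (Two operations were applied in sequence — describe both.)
It was JPEG-compressed with visible artifacts, then flipped horizontally (left ↔ right).

Blocky 8×8 compression artifacts appear around shape edges and the flat background shows ringing — characteristic JPEG degradation. The lime hexagon is in the bottom-right of the first image and the bottom-left of the second — shapes on opposite sides of the vertical midline have swapped in a mirror flip.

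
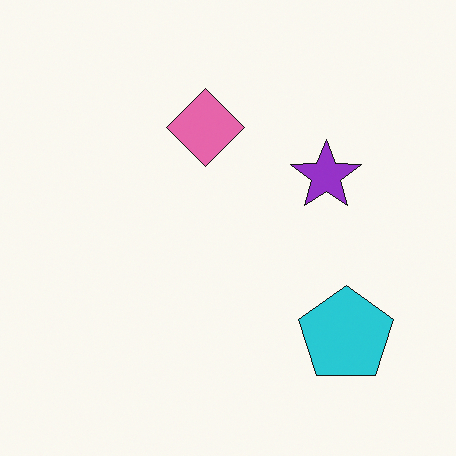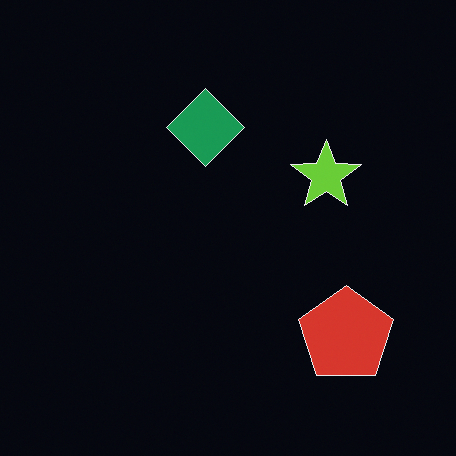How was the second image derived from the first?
The second image is the first color-inverted (negative).

The light background has become dark and every shape's color is its complement — a photographic negative.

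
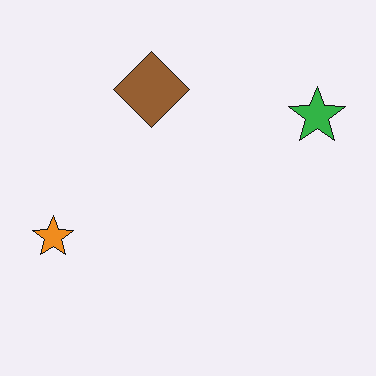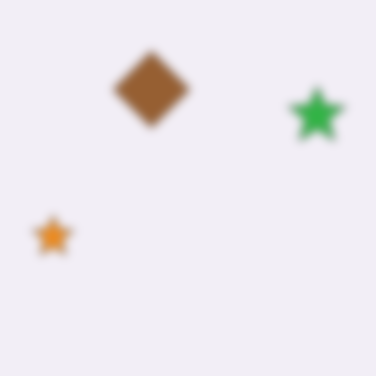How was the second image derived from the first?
It was moderately blurred.

Shape edges and outlines are uniformly softened across the whole image.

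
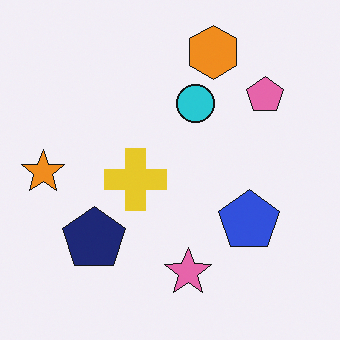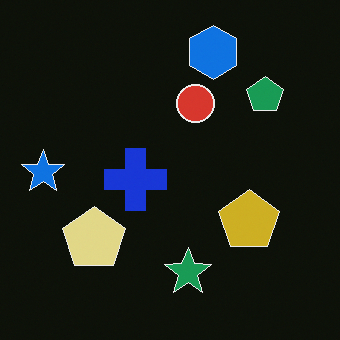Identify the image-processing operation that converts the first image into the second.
The second image is the first color-inverted (negative).

The light background has become dark and every shape's color is its complement — a photographic negative.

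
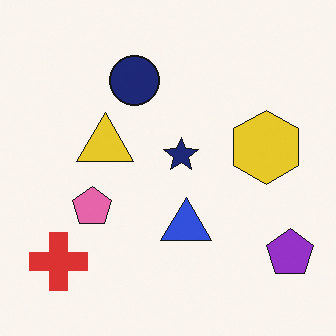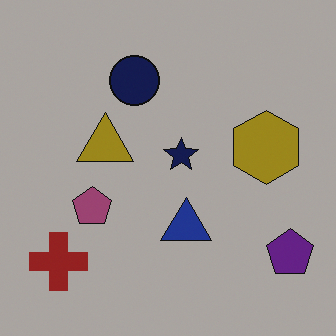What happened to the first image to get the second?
The transformation is: darkened a lot.

Every pixel — background and shapes alike — is uniformly darkened.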